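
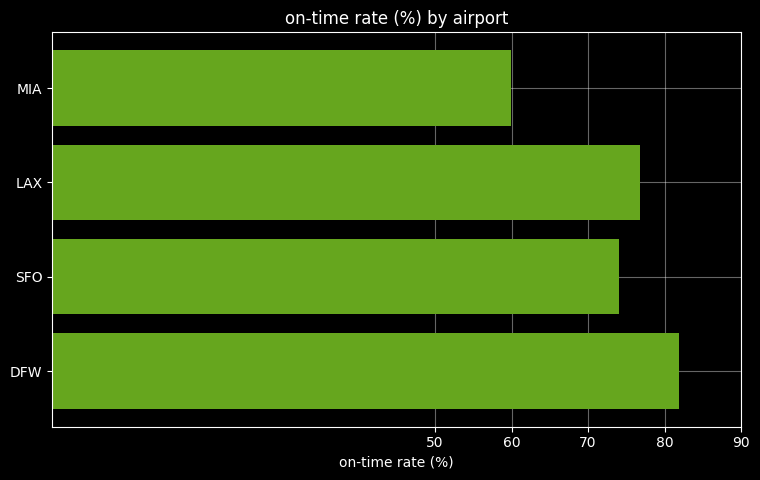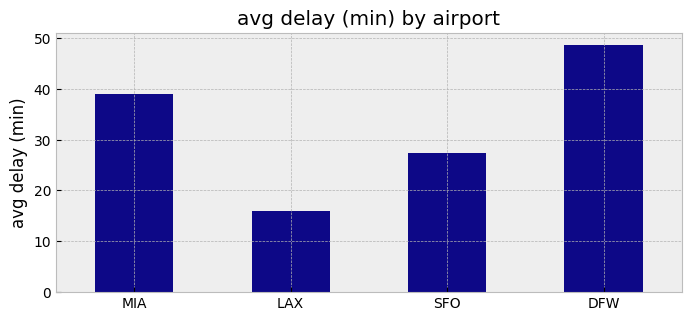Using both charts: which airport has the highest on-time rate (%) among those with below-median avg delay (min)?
LAX

Chart 2 median avg delay (min) ≈ 35; below-median airports: LAX, SFO. Among those, LAX has the highest on-time rate (%) (≈ 80).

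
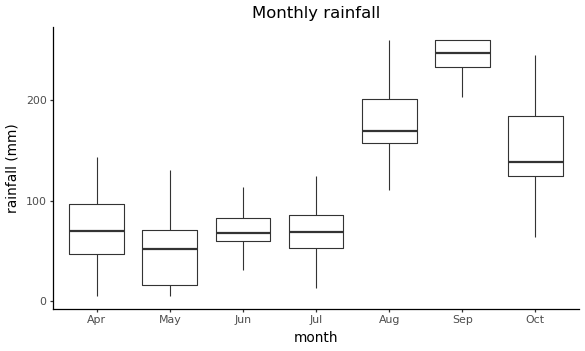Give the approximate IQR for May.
Q3 ≈ 80, Q1 ≈ 20; IQR ≈ 60.

≈ 60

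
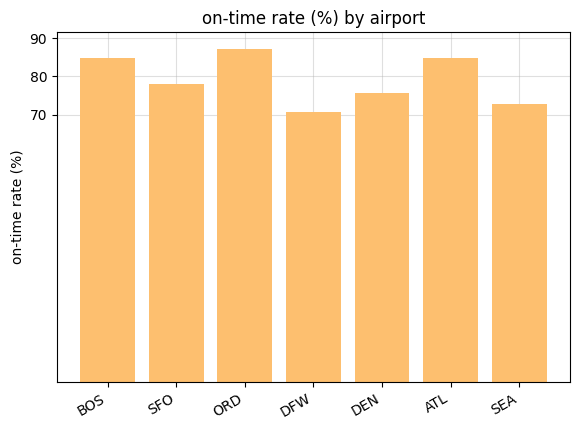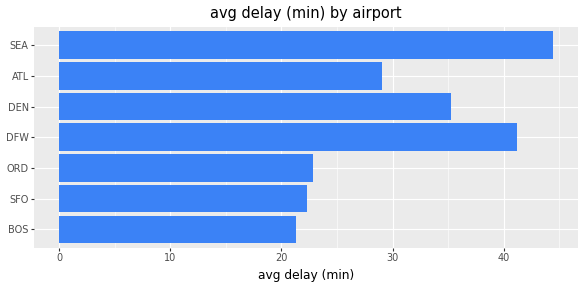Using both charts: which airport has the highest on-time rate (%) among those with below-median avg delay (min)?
Chart 2 median avg delay (min) ≈ 30; below-median airports: BOS, SFO, ORD. Among those, ORD has the highest on-time rate (%) (≈ 90).

ORD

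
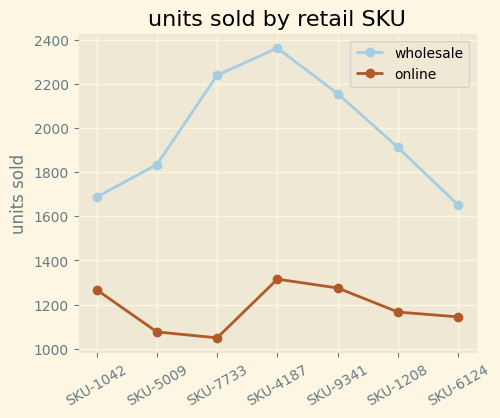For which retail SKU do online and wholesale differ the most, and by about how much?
SKU-7733, ≈ 1200

SKU-7733: online ≈ 1000, wholesale ≈ 2200 → gap ≈ 1200. Next-largest (SKU-4187) is only ≈ 1000.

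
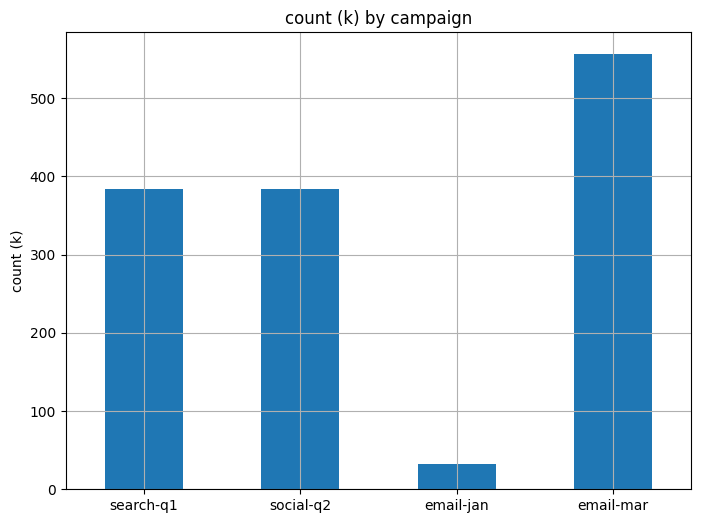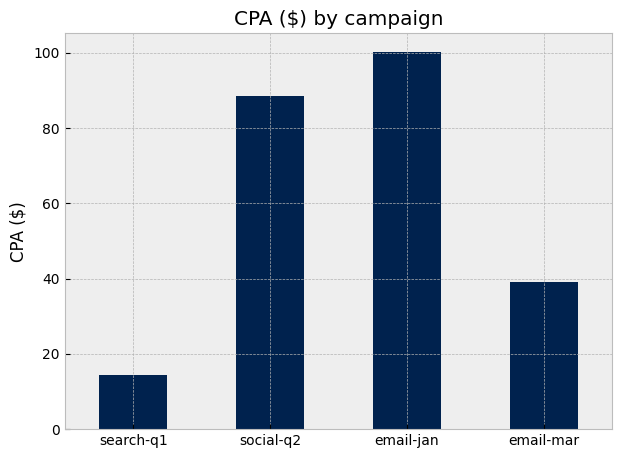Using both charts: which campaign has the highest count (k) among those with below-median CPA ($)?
Chart 2 median CPA ($) ≈ 60; below-median campaigns: search-q1, email-mar. Among those, email-mar has the highest count (k) (≈ 600).

email-mar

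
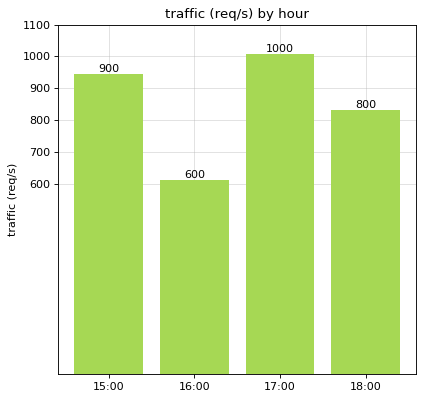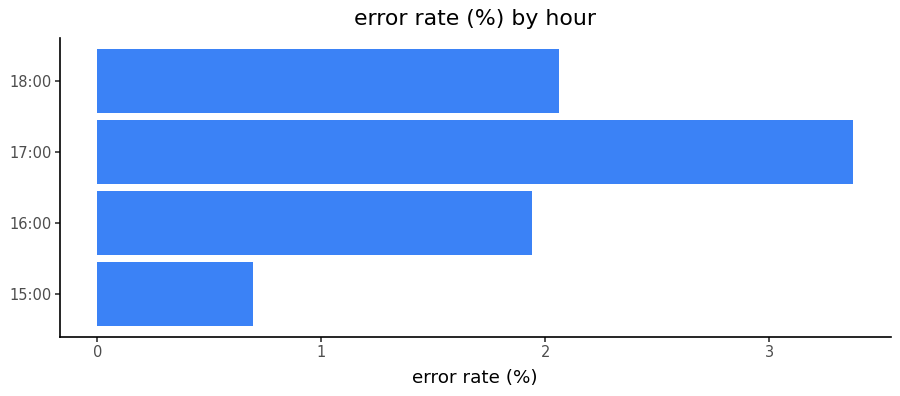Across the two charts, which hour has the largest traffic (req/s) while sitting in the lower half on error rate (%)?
Chart 2 median error rate (%) ≈ 2; below-median hours: 15:00, 16:00. Among those, 15:00 has the highest traffic (req/s) (≈ 900).

15:00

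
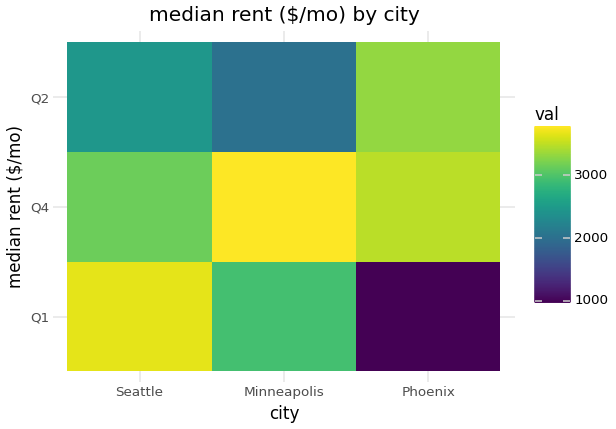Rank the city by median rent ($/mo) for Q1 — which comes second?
Minneapolis

Top 3 for Q1: Seattle ≈ 3500, Minneapolis ≈ 3000, Phoenix ≈ 1000.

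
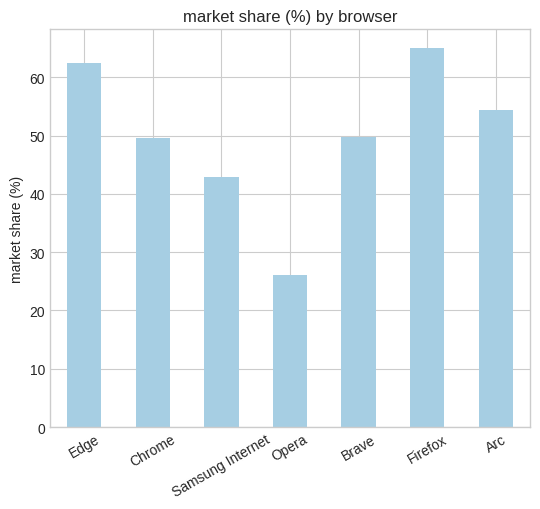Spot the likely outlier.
Opera ≈ 30; the rest sit between ≈ 40 and ≈ 60.

Opera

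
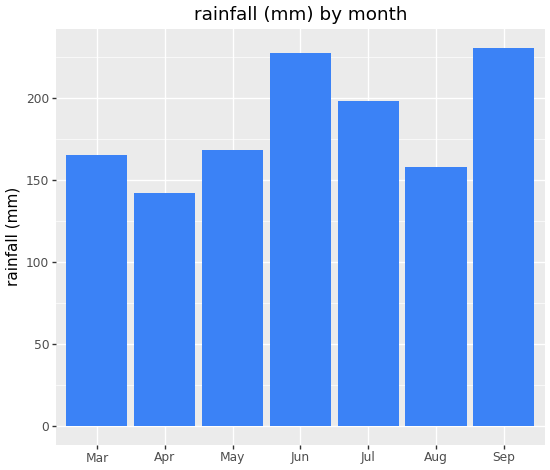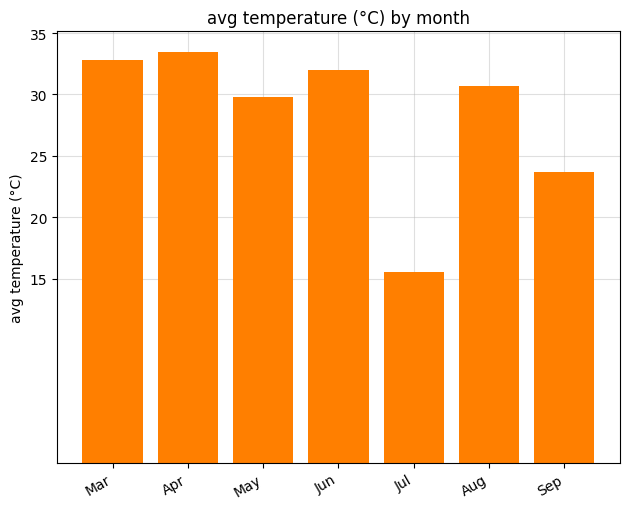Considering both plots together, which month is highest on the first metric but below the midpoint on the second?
Sep

Chart 2 median avg temperature (°C) ≈ 30; below-median months: May, Jul, Sep. Among those, Sep has the highest rainfall (mm) (≈ 225).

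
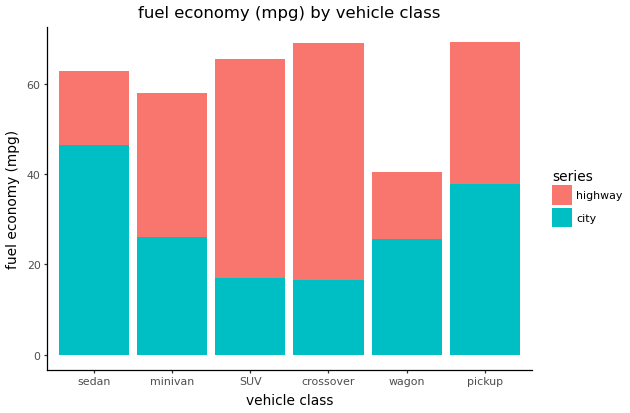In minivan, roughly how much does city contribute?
≈ 30

city top ≈ 30, bottom ≈ 0; segment ≈ 30.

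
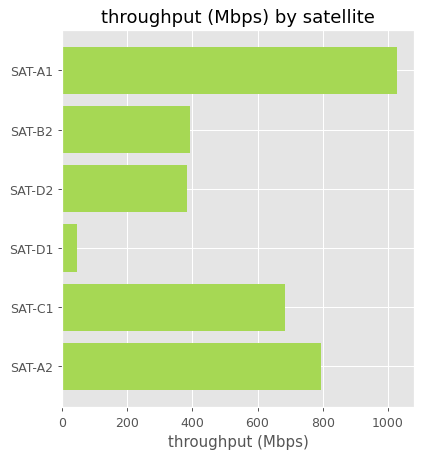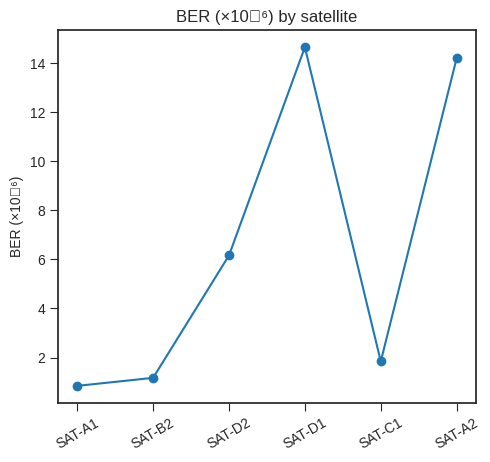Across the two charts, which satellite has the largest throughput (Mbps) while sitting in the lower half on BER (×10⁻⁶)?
Chart 2 median BER (×10⁻⁶) ≈ 4; below-median satellites: SAT-A1, SAT-B2, SAT-C1. Among those, SAT-A1 has the highest throughput (Mbps) (≈ 1000).

SAT-A1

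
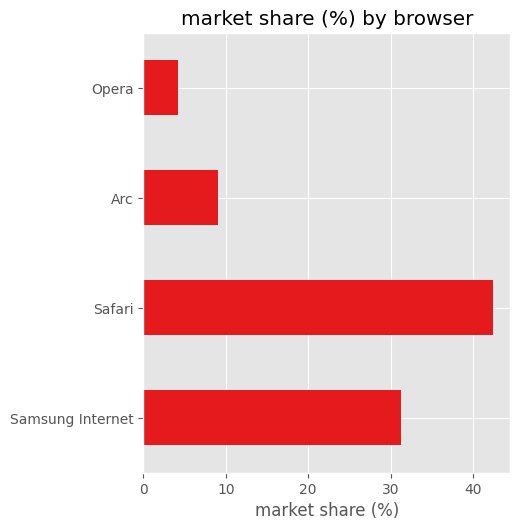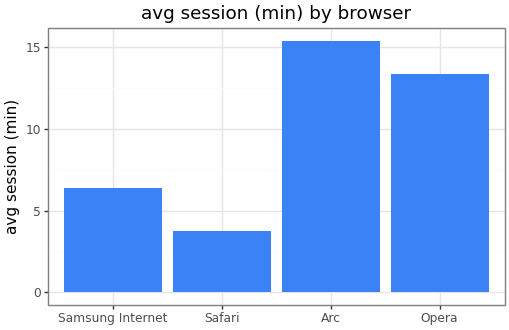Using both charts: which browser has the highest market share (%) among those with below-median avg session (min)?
Chart 2 median avg session (min) ≈ 10; below-median browsers: Samsung Internet, Safari. Among those, Safari has the highest market share (%) (≈ 40).

Safari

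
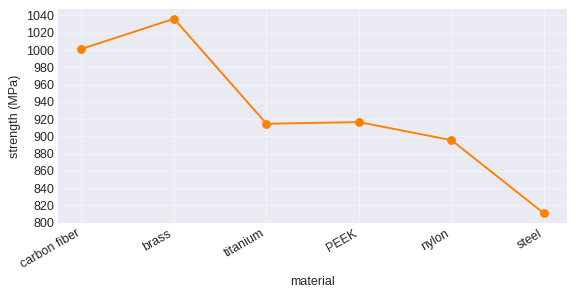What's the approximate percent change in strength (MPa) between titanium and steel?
titanium ≈ 920, steel ≈ 820; (820 − 920) / 920 ≈ -10.9%.

≈ -10.9%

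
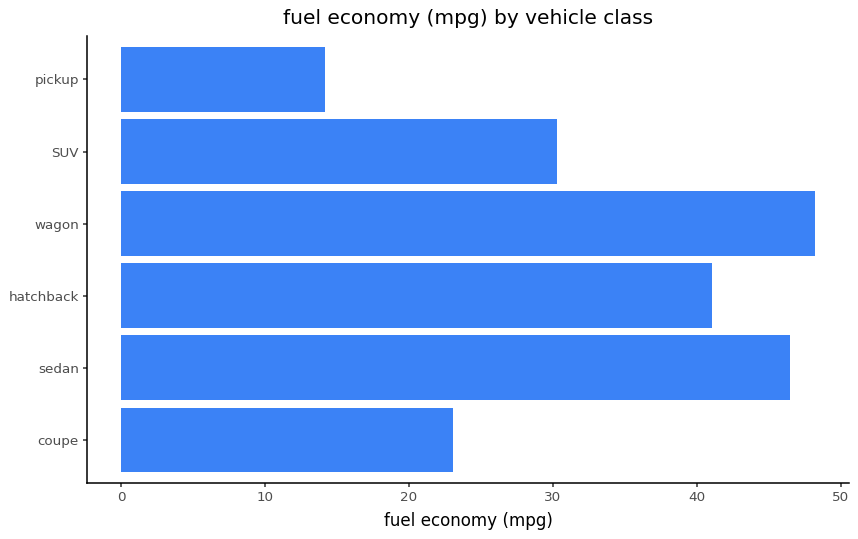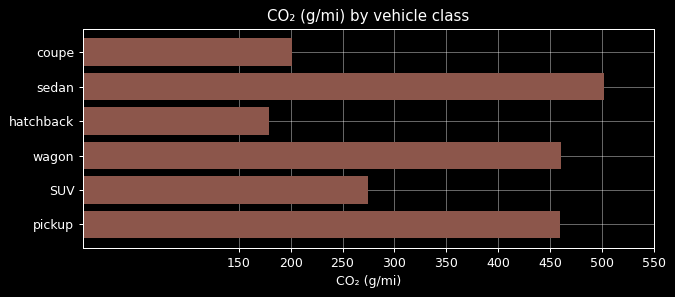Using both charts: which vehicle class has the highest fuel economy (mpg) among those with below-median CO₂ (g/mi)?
hatchback

Chart 2 median CO₂ (g/mi) ≈ 350; below-median vehicle classes: coupe, hatchback, SUV. Among those, hatchback has the highest fuel economy (mpg) (≈ 40).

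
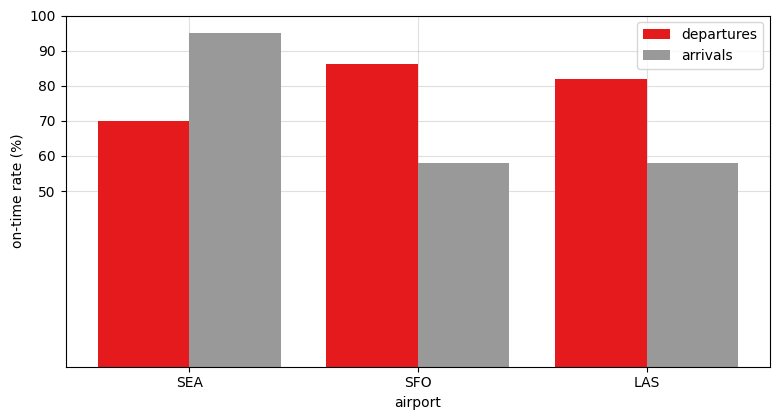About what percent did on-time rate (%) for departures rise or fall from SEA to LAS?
SEA ≈ 70, LAS ≈ 80; (80 − 70) / 70 ≈ +14.3%.

≈ +14.3%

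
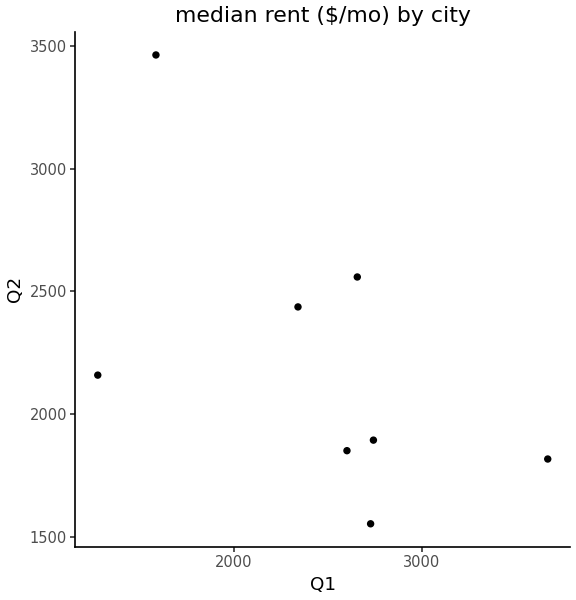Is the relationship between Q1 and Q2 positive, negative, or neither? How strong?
Points are negatively correlated; moderate (|r| ≈ 0.6).

negative, moderate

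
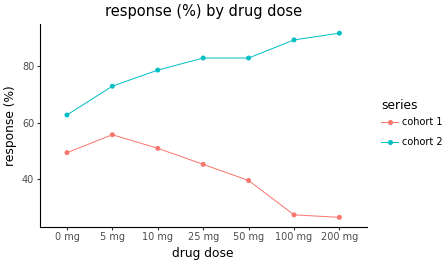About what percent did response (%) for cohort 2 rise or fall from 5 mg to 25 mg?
5 mg ≈ 70, 25 mg ≈ 80; (80 − 70) / 70 ≈ +14.3%.

≈ +14.3%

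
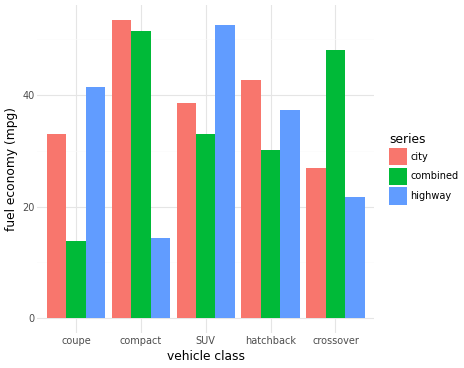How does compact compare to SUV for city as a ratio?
compact ≈ 55, SUV ≈ 40; 55/40 ≈ 1.38.

≈ 1.38×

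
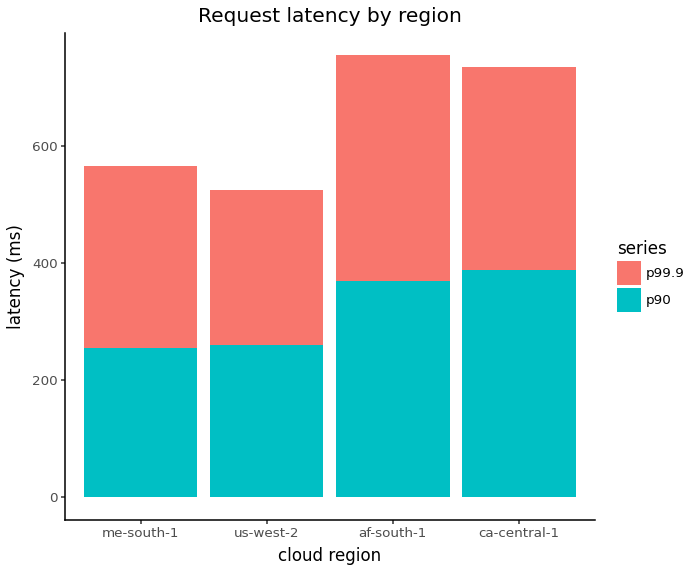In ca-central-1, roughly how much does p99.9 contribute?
p99.9 top ≈ 700, bottom ≈ 400; segment ≈ 300.

≈ 300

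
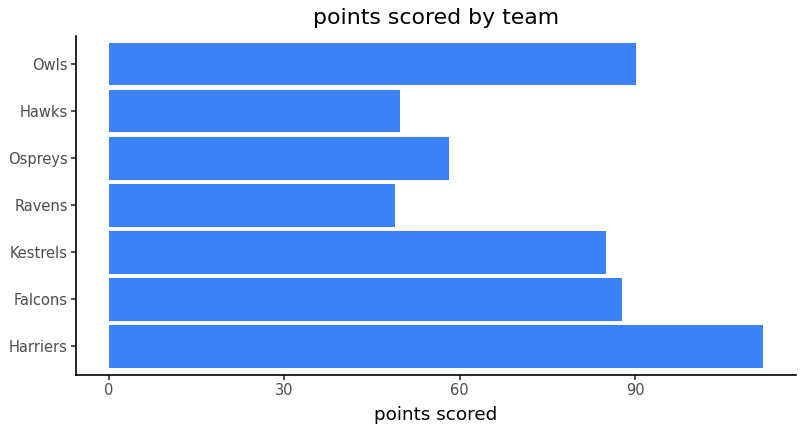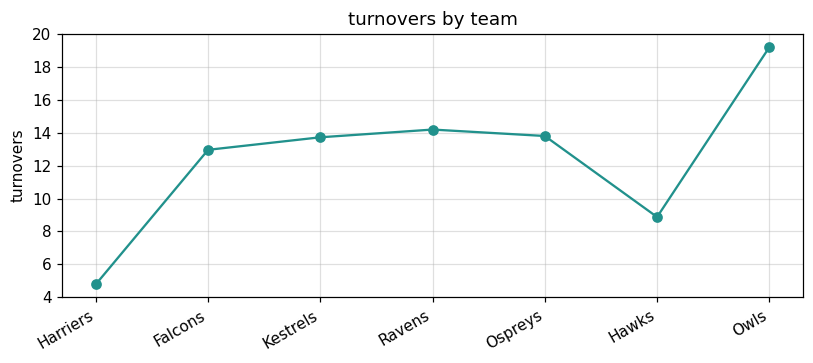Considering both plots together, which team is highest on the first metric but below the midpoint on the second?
Chart 2 median turnovers ≈ 14; below-median teams: Harriers, Falcons, Hawks. Among those, Harriers has the highest points scored (≈ 120).

Harriers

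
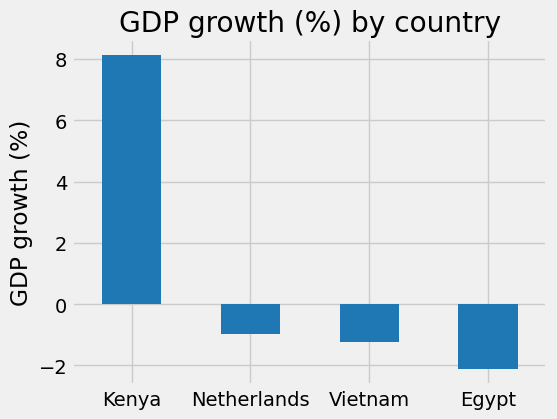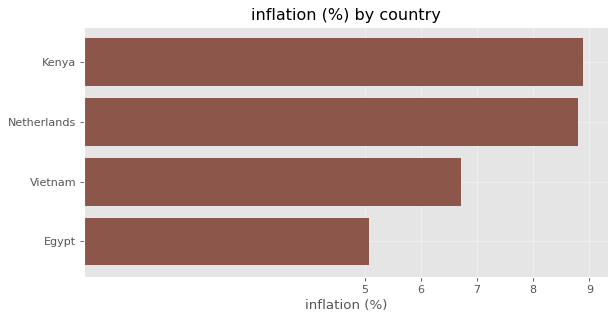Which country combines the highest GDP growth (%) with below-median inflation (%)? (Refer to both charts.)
Chart 2 median inflation (%) ≈ 8; below-median countries: Vietnam, Egypt. Among those, Vietnam has the highest GDP growth (%) (≈ -1).

Vietnam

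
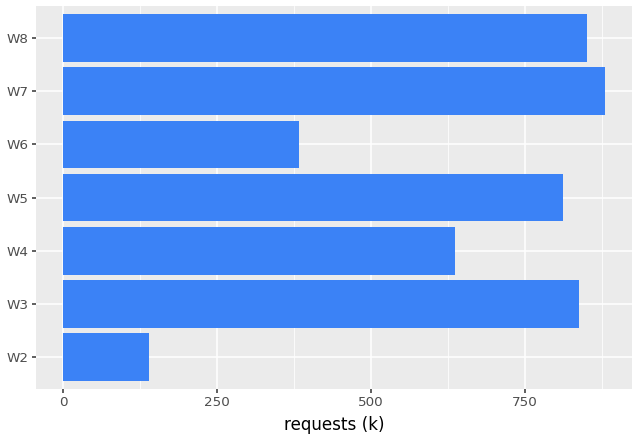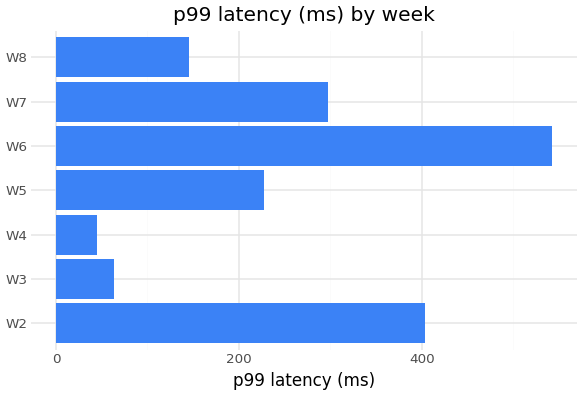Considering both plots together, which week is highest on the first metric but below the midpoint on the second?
W8

Chart 2 median p99 latency (ms) ≈ 250; below-median weeks: W3, W4, W8. Among those, W8 has the highest requests (k) (≈ 900).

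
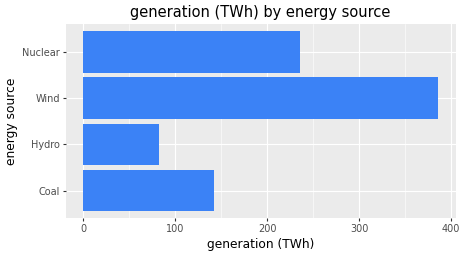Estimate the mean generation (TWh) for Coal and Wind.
≈ 275

(150 + 400) / 2 ≈ 275.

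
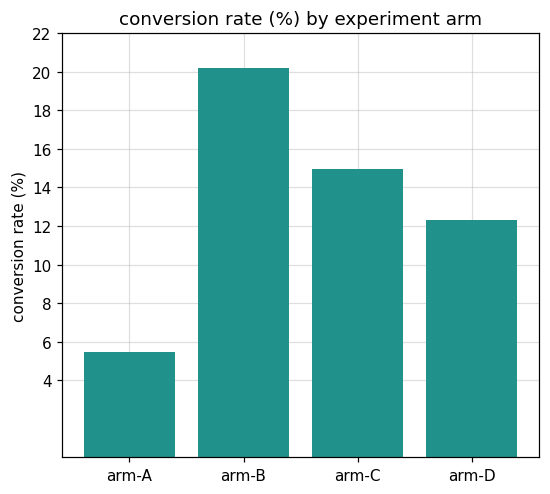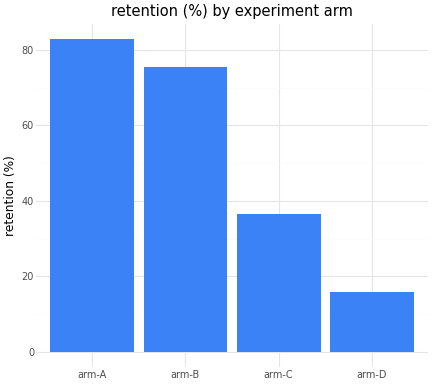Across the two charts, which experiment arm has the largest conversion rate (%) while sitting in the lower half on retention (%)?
Chart 2 median retention (%) ≈ 60; below-median experiment arms: arm-C, arm-D. Among those, arm-C has the highest conversion rate (%) (≈ 14).

arm-C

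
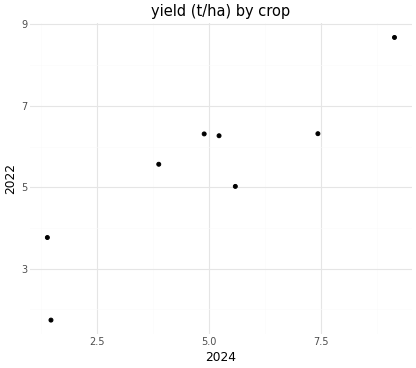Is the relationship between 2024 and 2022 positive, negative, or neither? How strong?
Points are positively correlated; strong (|r| ≈ 0.9).

positive, strong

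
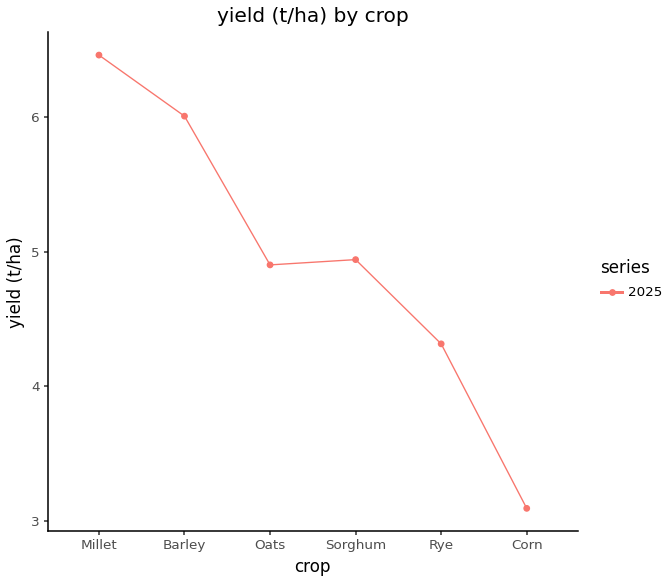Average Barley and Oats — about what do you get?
(6.0 + 5.0) / 2 ≈ 5.5.

≈ 5.5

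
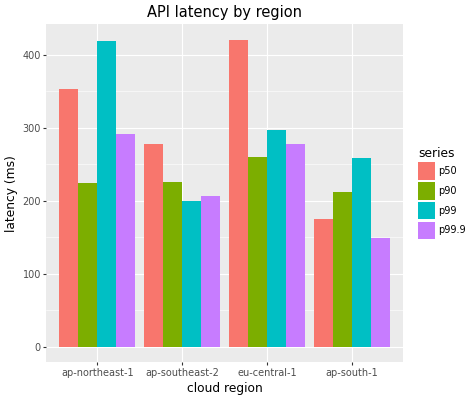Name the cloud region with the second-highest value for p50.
Top 3 for p50: eu-central-1 ≈ 400, ap-northeast-1 ≈ 350, ap-southeast-2 ≈ 300.

ap-northeast-1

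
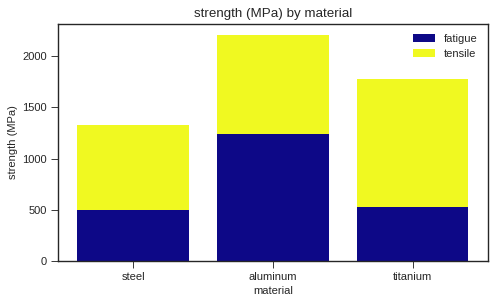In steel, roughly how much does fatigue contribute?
fatigue top ≈ 600, bottom ≈ 0; segment ≈ 600.

≈ 600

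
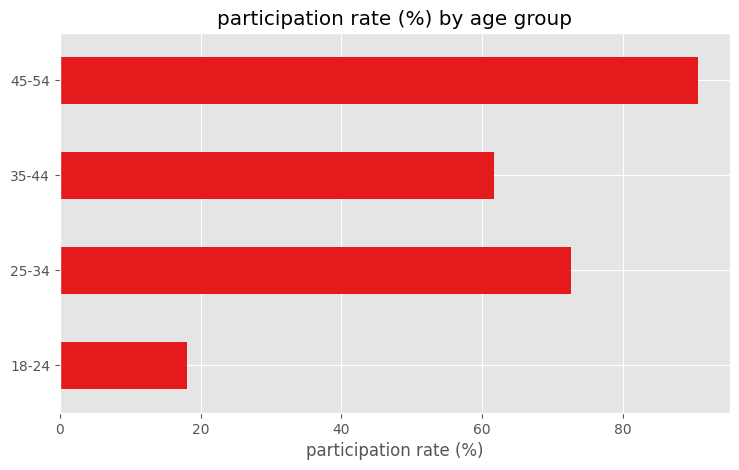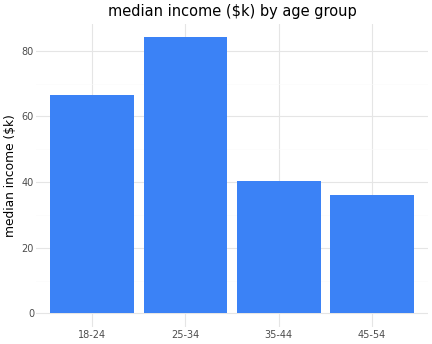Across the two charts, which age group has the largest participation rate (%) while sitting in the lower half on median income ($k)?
45-54

Chart 2 median median income ($k) ≈ 50; below-median age groups: 35-44, 45-54. Among those, 45-54 has the highest participation rate (%) (≈ 90).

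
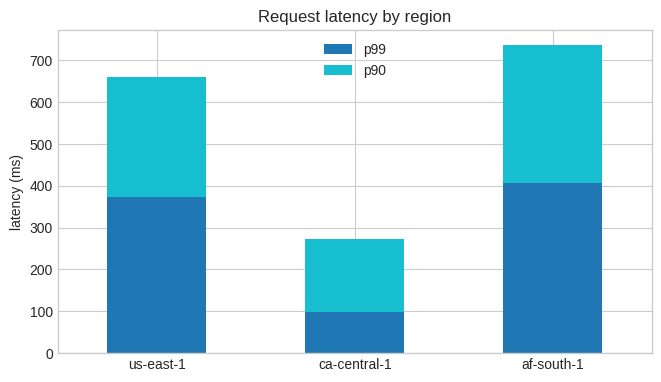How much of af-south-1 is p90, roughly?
p90 top ≈ 700, bottom ≈ 400; segment ≈ 300.

≈ 300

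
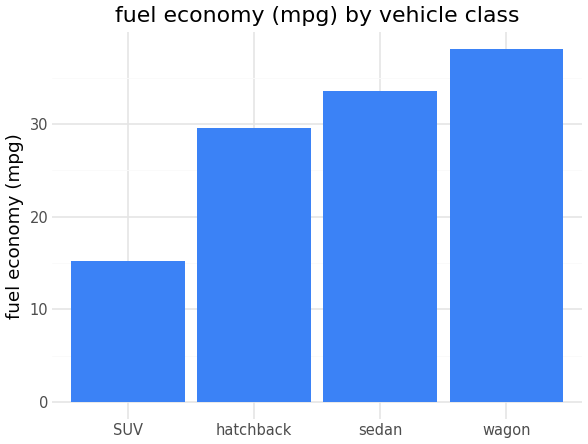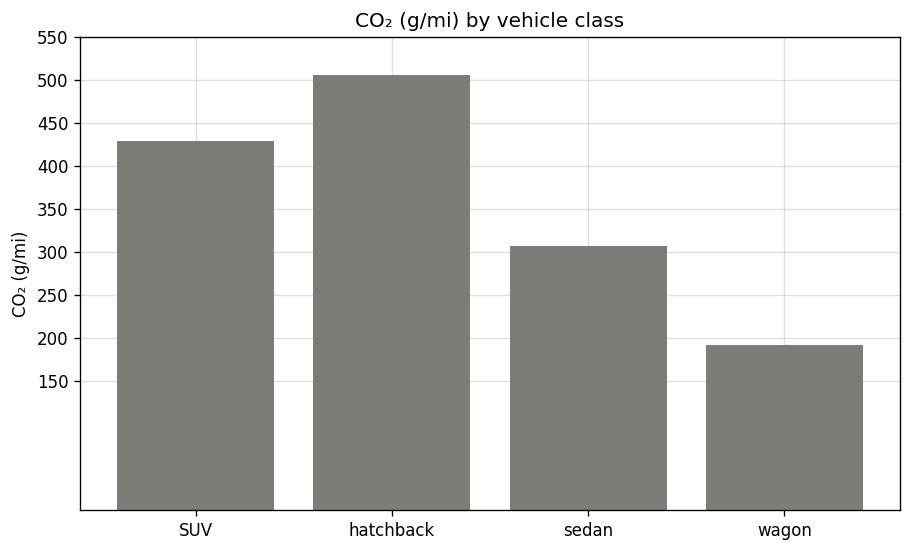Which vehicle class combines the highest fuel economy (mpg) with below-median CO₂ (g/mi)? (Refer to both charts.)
Chart 2 median CO₂ (g/mi) ≈ 350; below-median vehicle classes: sedan, wagon. Among those, wagon has the highest fuel economy (mpg) (≈ 40).

wagon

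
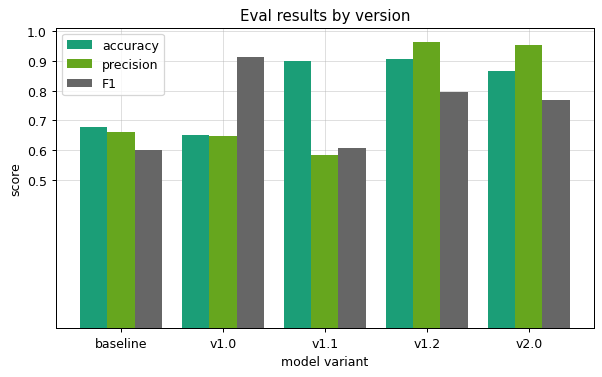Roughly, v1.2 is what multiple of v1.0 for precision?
v1.2 ≈ 1.0, v1.0 ≈ 0.6; 1.0/0.6 ≈ 1.67.

≈ 1.67×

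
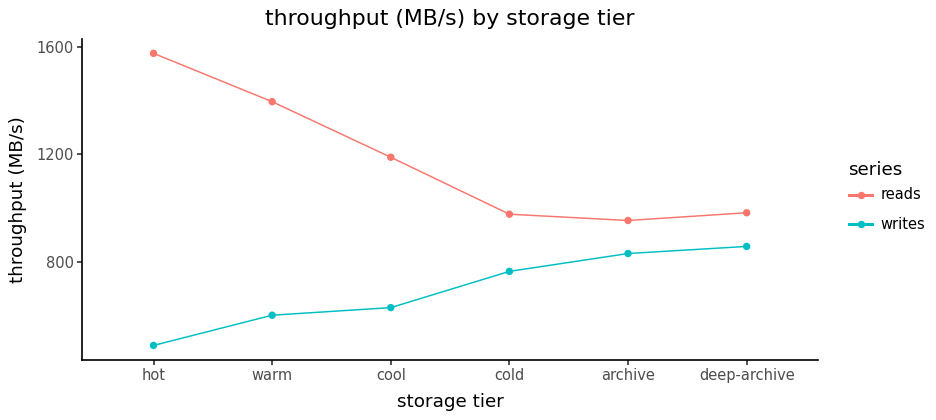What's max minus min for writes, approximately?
Max deep-archive ≈ 900, min hot ≈ 500; range ≈ 400.

≈ 400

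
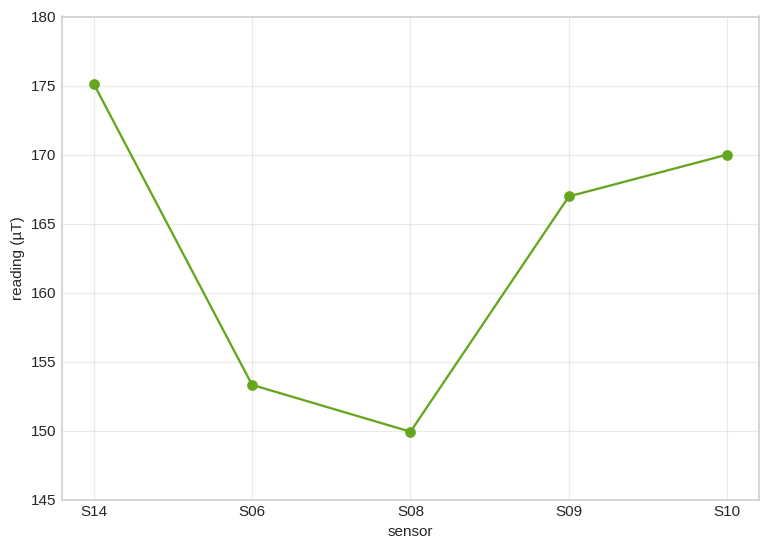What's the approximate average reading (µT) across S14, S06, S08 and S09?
≈ 161

(175 + 155 + 150 + 165) / 4 ≈ 161.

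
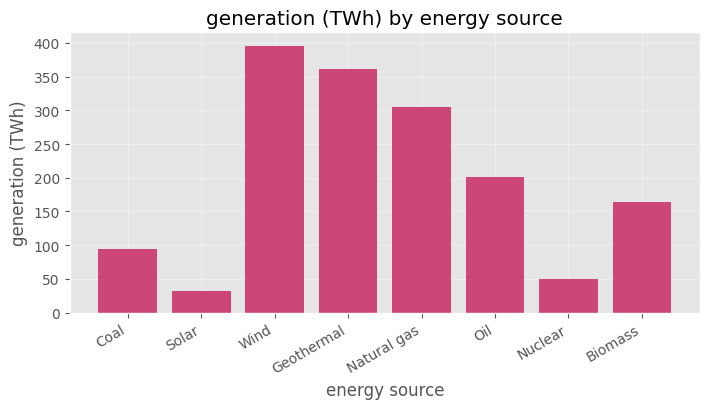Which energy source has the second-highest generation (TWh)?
Geothermal

Top 3: Wind ≈ 400, Geothermal ≈ 350, Natural gas ≈ 300.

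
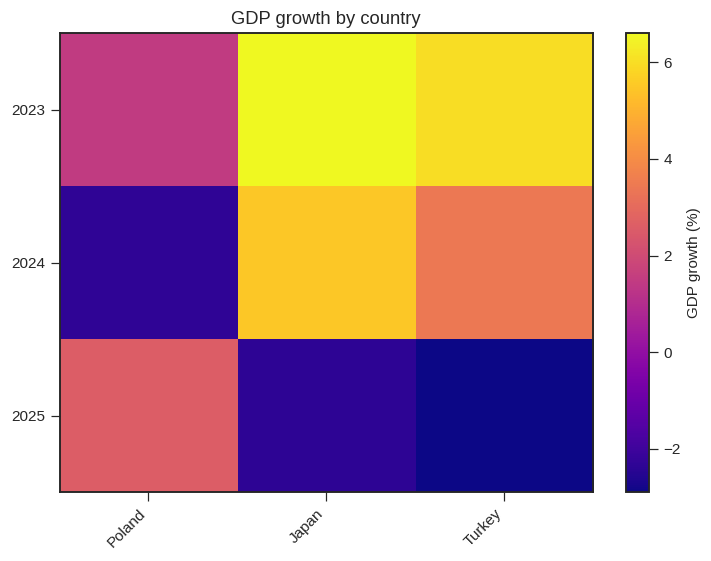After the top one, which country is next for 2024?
Turkey

Top 3 for 2024: Japan ≈ 6, Turkey ≈ 3, Poland ≈ -2.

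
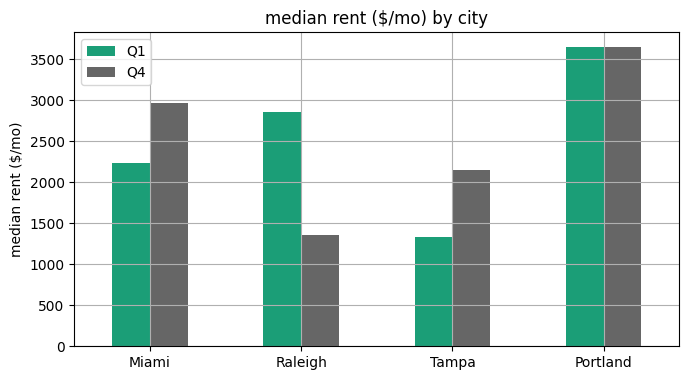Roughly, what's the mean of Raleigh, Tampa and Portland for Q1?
(3000 + 1500 + 3500) / 3 ≈ 2667.

≈ 2667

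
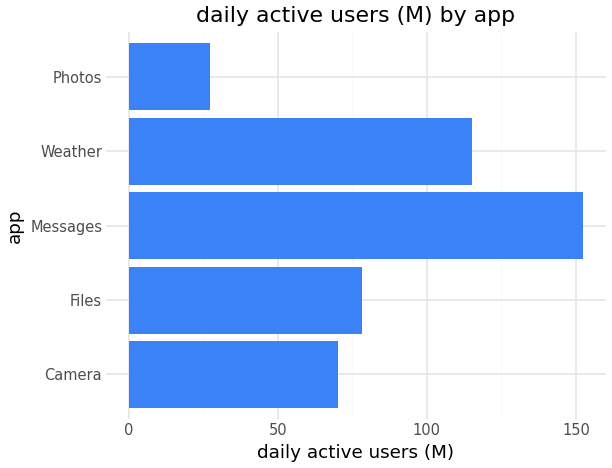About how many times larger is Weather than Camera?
≈ 1.5×

Weather ≈ 120, Camera ≈ 80; 120/80 ≈ 1.5.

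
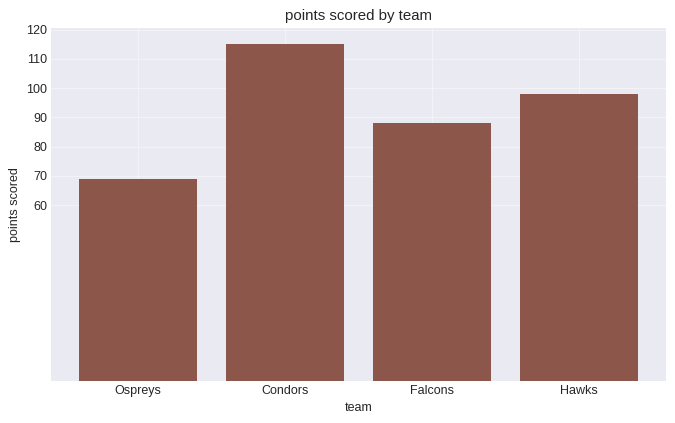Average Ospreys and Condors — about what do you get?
(70 + 120) / 2 ≈ 95.

≈ 95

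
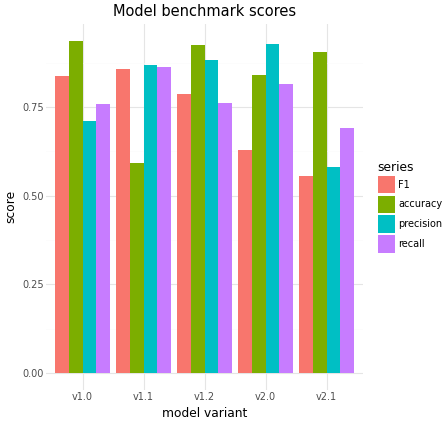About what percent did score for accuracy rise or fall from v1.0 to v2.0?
≈ -11.1%

v1.0 ≈ 0.9, v2.0 ≈ 0.8; (0.8 − 0.9) / 0.9 ≈ -11.1%.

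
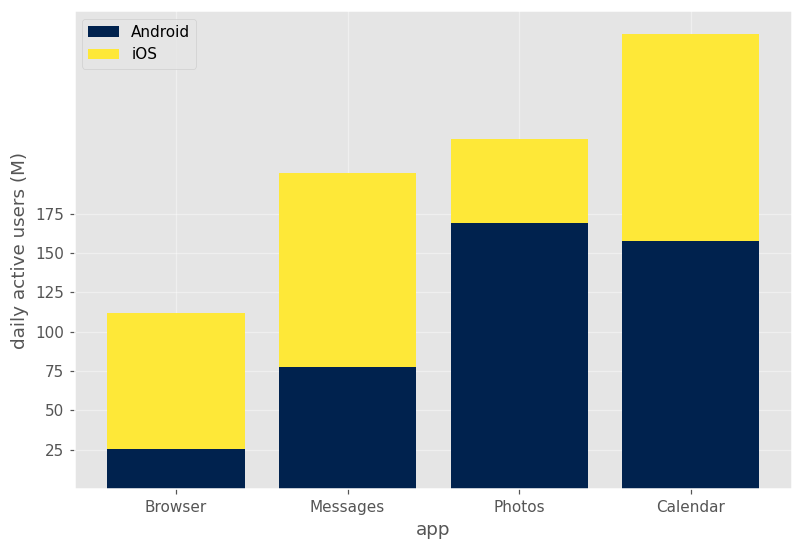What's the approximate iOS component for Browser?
iOS top ≈ 100, bottom ≈ 25; segment ≈ 75.

≈ 75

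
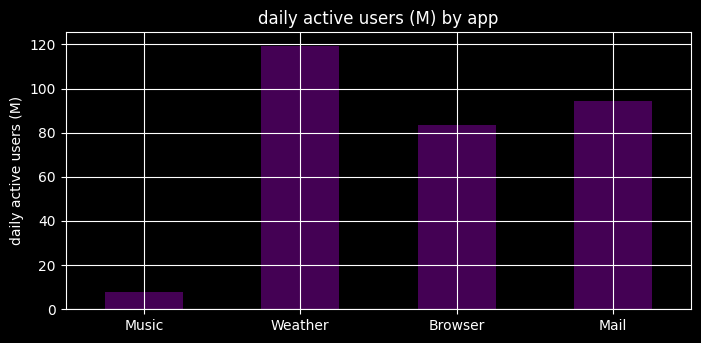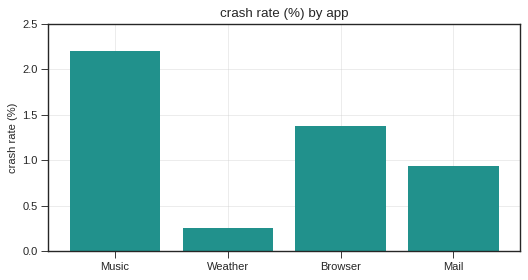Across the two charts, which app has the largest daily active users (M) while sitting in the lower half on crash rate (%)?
Weather

Chart 2 median crash rate (%) ≈ 1; below-median apps: Weather, Mail. Among those, Weather has the highest daily active users (M) (≈ 120).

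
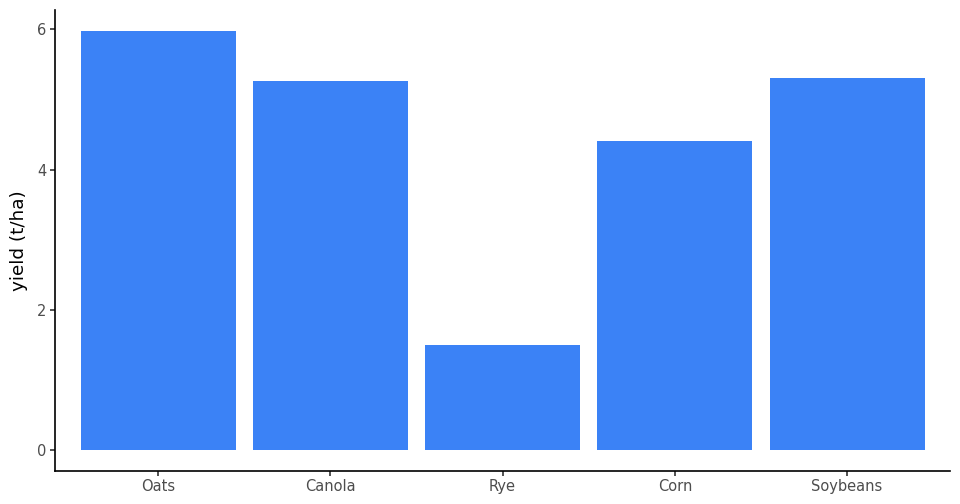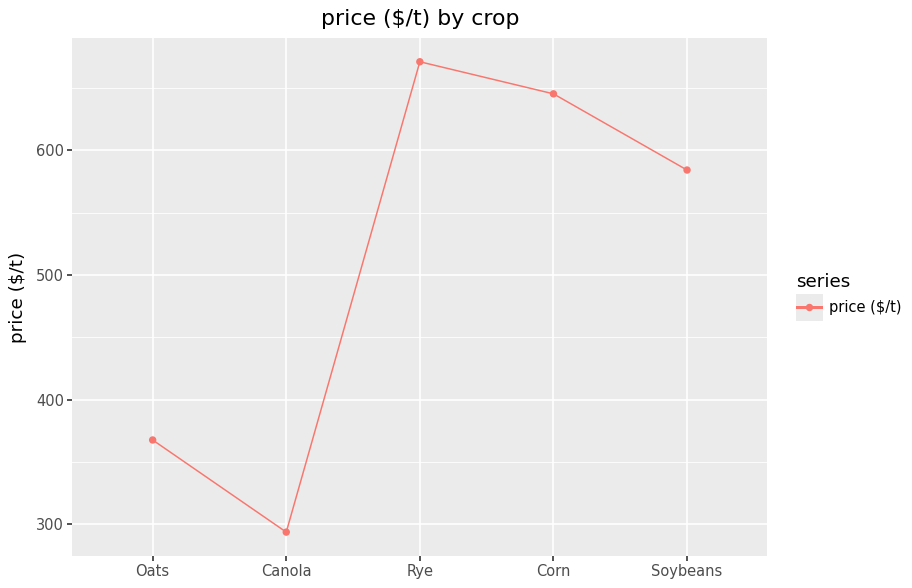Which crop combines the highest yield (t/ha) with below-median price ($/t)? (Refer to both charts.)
Oats

Chart 2 median price ($/t) ≈ 600; below-median crops: Oats, Canola. Among those, Oats has the highest yield (t/ha) (≈ 6).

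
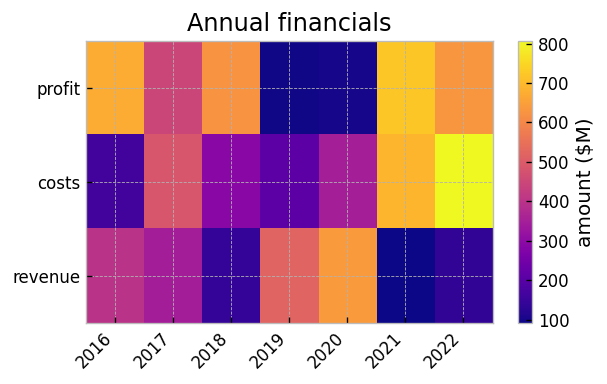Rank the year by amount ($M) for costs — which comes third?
2017

Top 4 for costs: 2022 ≈ 800, 2021 ≈ 700, 2017 ≈ 500, 2020 ≈ 300.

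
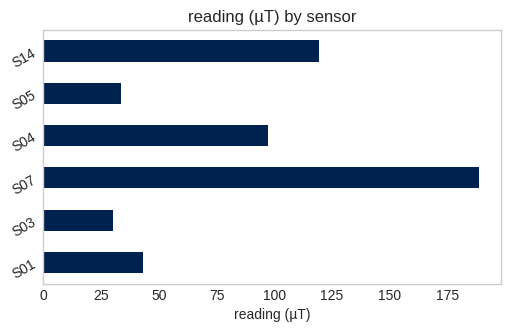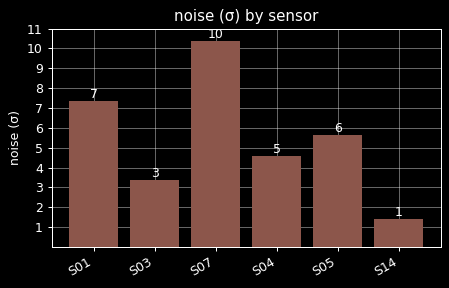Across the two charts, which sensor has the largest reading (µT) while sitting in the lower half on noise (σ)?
Chart 2 median noise (σ) ≈ 5; below-median sensors: S03, S04, S14. Among those, S14 has the highest reading (µT) (≈ 120).

S14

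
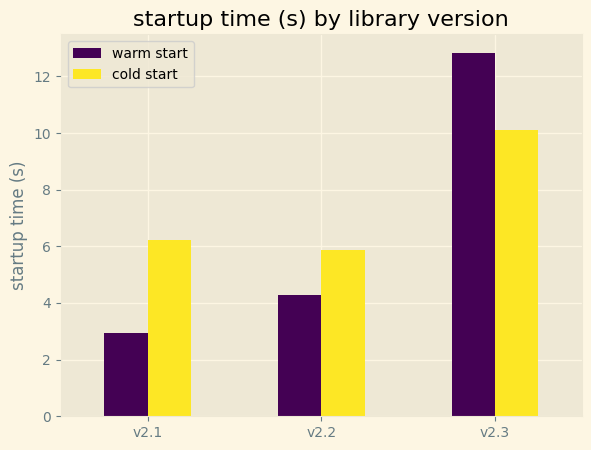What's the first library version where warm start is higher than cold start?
v2.2: warm start ≈ 4 vs cold start ≈ 6 (not yet); v2.3: warm start ≈ 12 vs cold start ≈ 10 (first crossover).

v2.3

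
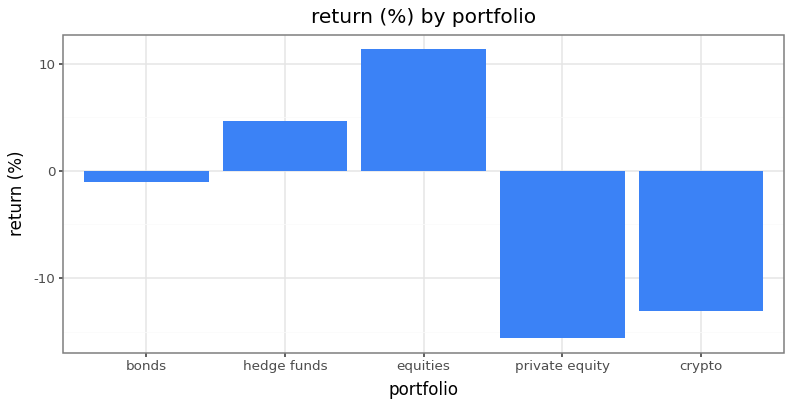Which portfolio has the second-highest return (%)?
Top 3: equities ≈ 10, hedge funds ≈ 5, bonds ≈ 0.

hedge funds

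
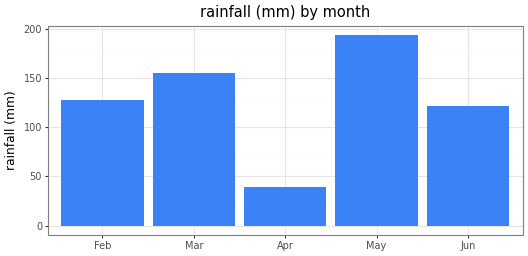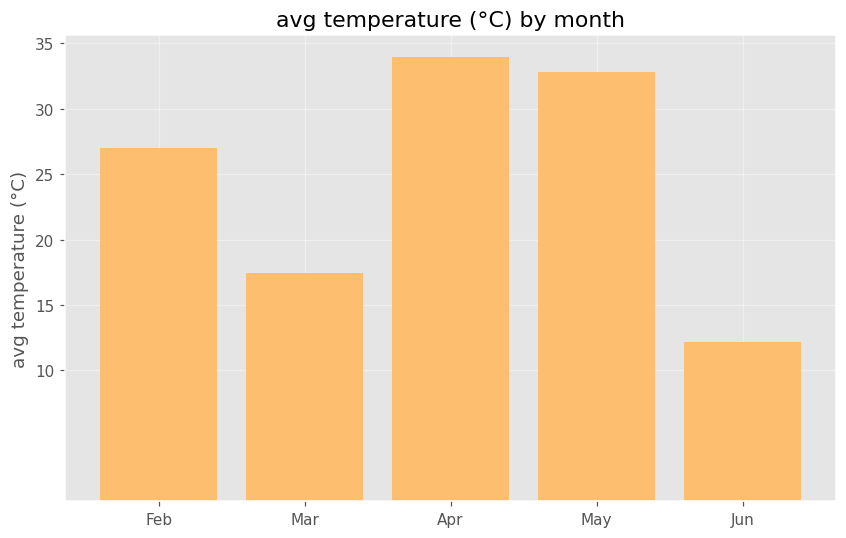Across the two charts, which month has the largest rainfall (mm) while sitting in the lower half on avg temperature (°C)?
Chart 2 median avg temperature (°C) ≈ 25; below-median months: Mar, Jun. Among those, Mar has the highest rainfall (mm) (≈ 160).

Mar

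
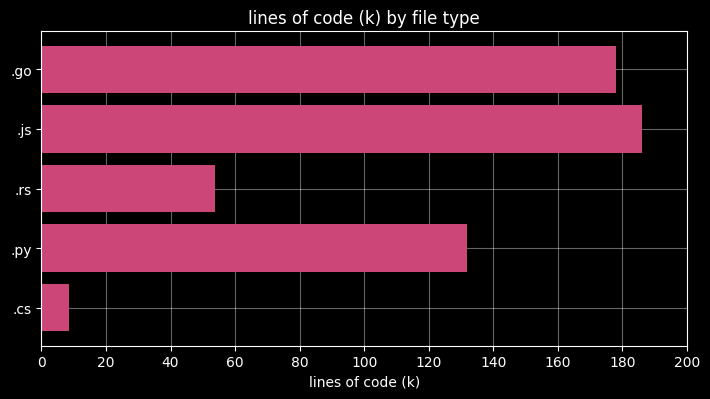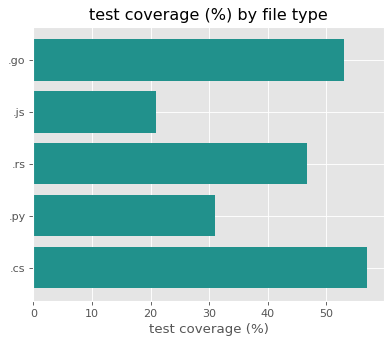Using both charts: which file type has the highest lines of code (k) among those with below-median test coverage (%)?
Chart 2 median test coverage (%) ≈ 50; below-median file types: .js, .py. Among those, .js has the highest lines of code (k) (≈ 180).

.js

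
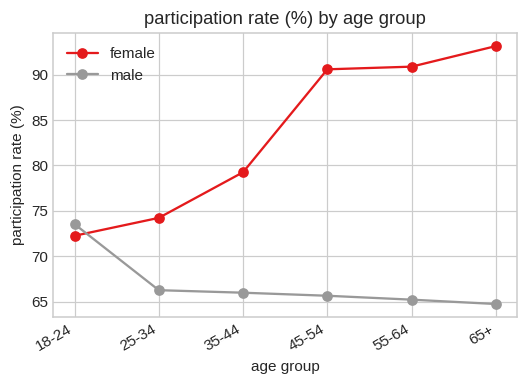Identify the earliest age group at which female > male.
25-34

18-24: female ≈ 70 vs male ≈ 75 (not yet); 25-34: female ≈ 75 vs male ≈ 65 (first crossover).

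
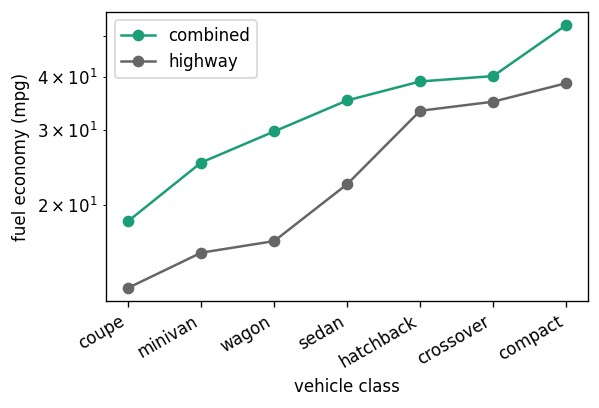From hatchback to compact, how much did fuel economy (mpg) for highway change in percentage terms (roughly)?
≈ +14.3%

hatchback ≈ 35, compact ≈ 40; (40 − 35) / 35 ≈ +14.3%.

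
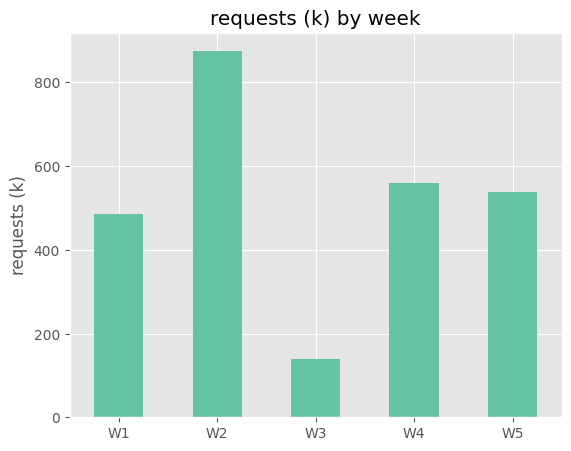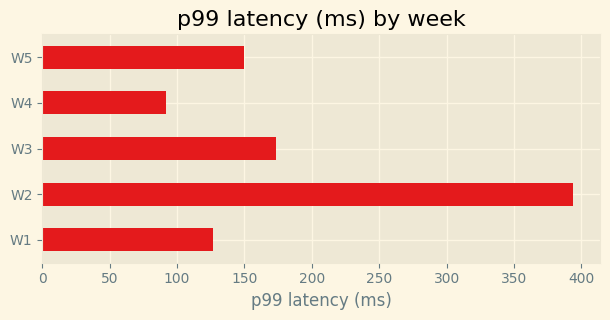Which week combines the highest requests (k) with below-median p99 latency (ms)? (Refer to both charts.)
Chart 2 median p99 latency (ms) ≈ 150; below-median weeks: W1, W4. Among those, W4 has the highest requests (k) (≈ 600).

W4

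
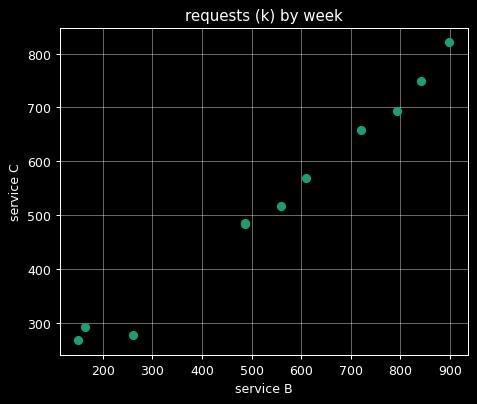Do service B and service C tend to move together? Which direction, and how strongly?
positive, strong

Points are positively correlated; strong (|r| ≈ 1.0).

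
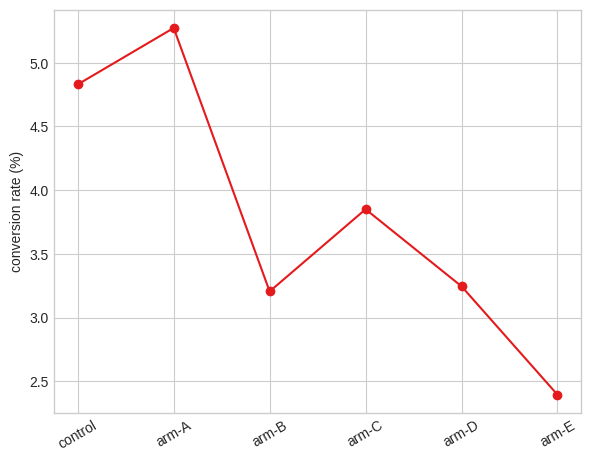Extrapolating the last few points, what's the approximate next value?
≈ 1.75

Last three: 4.0, 3.0, 2.5 → slope ≈ -0.75/step → next ≈ 1.75.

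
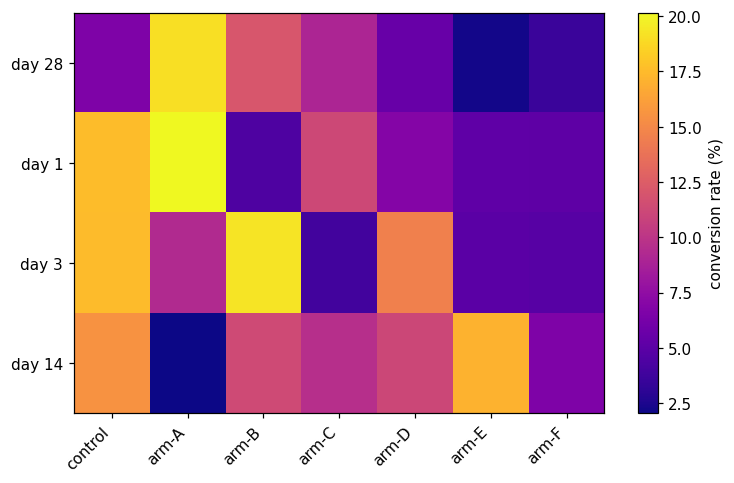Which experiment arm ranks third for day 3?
arm-D

Top 4 for day 3: arm-B ≈ 20, control ≈ 18, arm-D ≈ 14, arm-A ≈ 10.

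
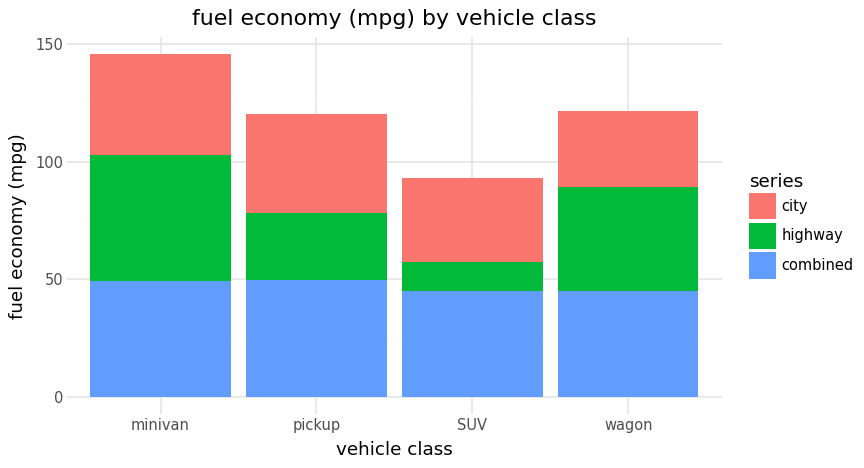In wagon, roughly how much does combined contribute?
combined top ≈ 40, bottom ≈ 0; segment ≈ 40.

≈ 40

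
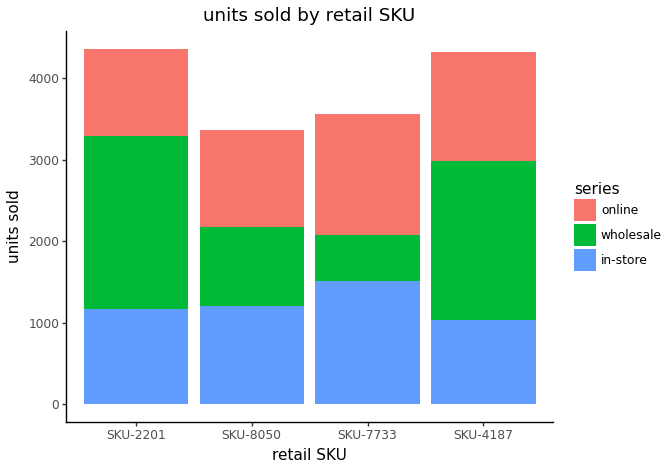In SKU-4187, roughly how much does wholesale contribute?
wholesale top ≈ 3000, bottom ≈ 1000; segment ≈ 2000.

≈ 2000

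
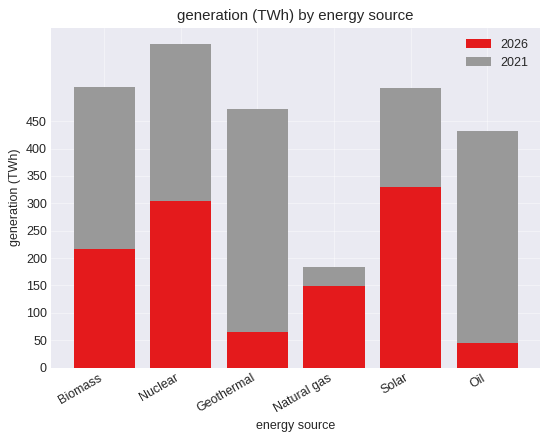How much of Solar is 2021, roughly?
2021 top ≈ 500, bottom ≈ 350; segment ≈ 150.

≈ 150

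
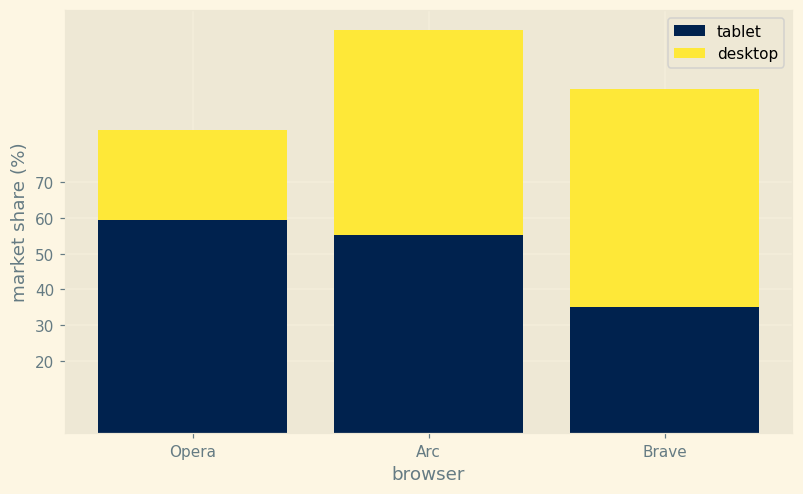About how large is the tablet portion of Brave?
tablet top ≈ 40, bottom ≈ 0; segment ≈ 40.

≈ 40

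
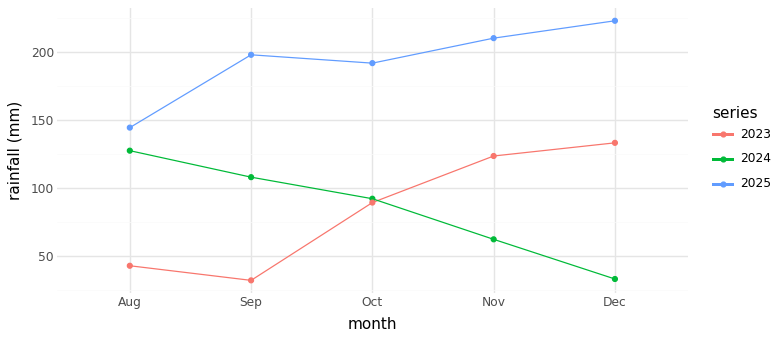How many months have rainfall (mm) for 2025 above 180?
4

Above 180: Sep, Oct, Nov, Dec.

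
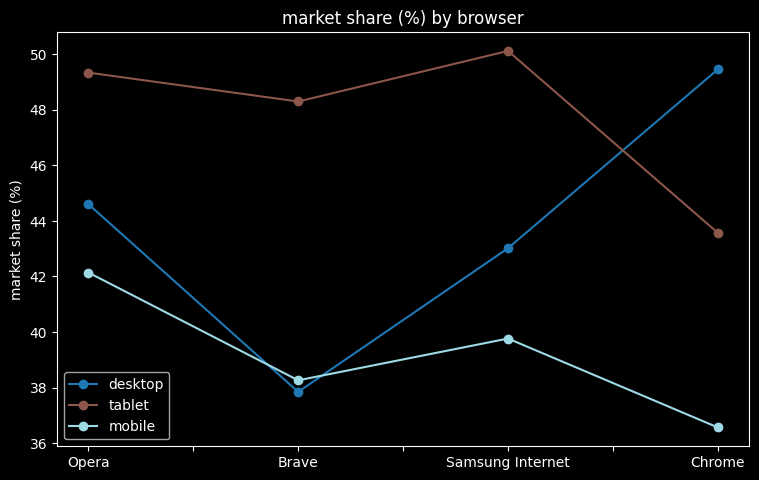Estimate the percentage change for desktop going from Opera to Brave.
≈ -13.6%

Opera ≈ 44, Brave ≈ 38; (38 − 44) / 44 ≈ -13.6%.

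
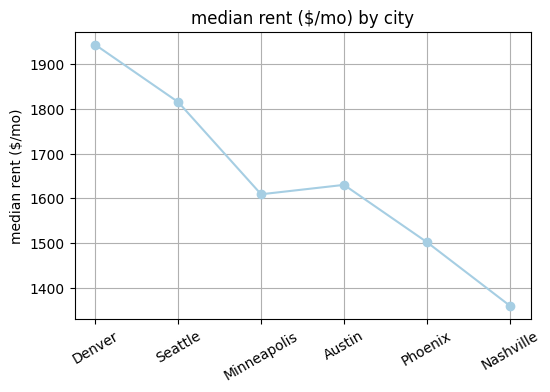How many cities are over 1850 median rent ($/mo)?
1

Above 1850: Denver.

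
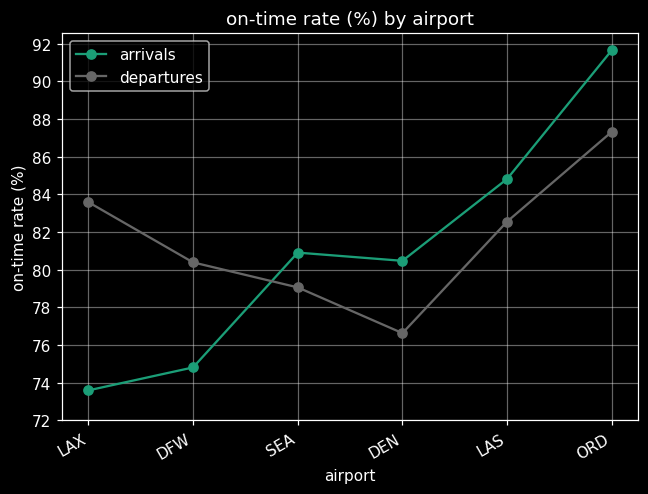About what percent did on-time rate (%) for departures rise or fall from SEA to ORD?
≈ +10%

SEA ≈ 80, ORD ≈ 88; (88 − 80) / 80 ≈ +10%.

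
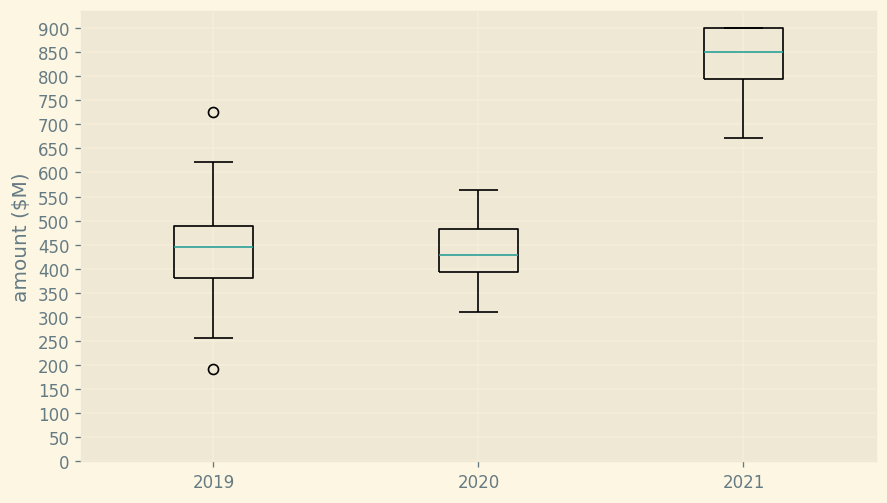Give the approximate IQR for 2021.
Q3 ≈ 900, Q1 ≈ 800; IQR ≈ 100.

≈ 100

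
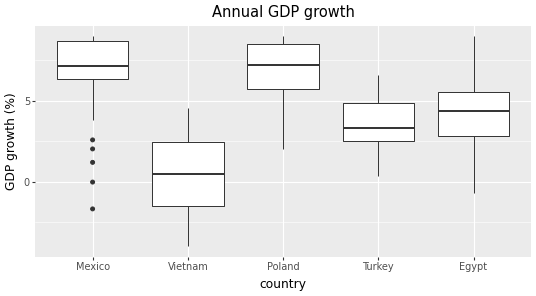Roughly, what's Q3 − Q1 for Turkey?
≈ 2

Q3 ≈ 5, Q1 ≈ 3; IQR ≈ 2.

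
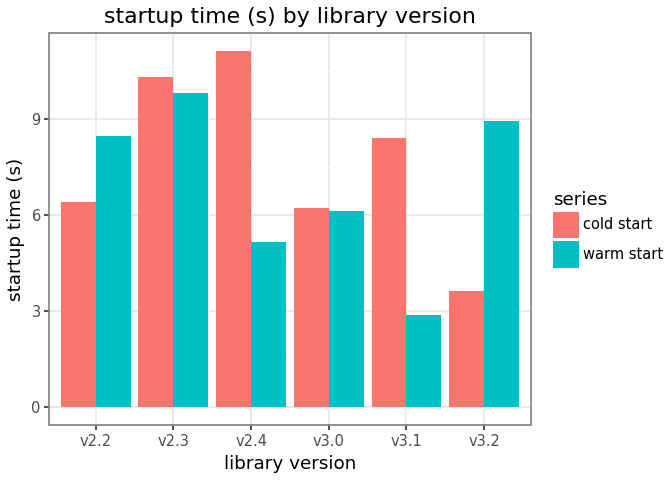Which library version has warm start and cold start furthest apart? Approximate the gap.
v2.4: warm start ≈ 5, cold start ≈ 11 → gap ≈ 6. Next-largest (v3.1) is only ≈ 5.

v2.4, ≈ 6 s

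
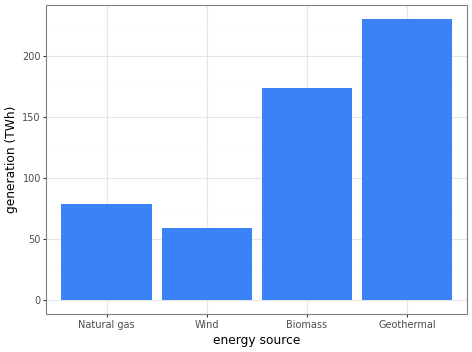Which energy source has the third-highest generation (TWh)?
Natural gas

Top 4: Geothermal ≈ 240, Biomass ≈ 180, Natural gas ≈ 80, Wind ≈ 60.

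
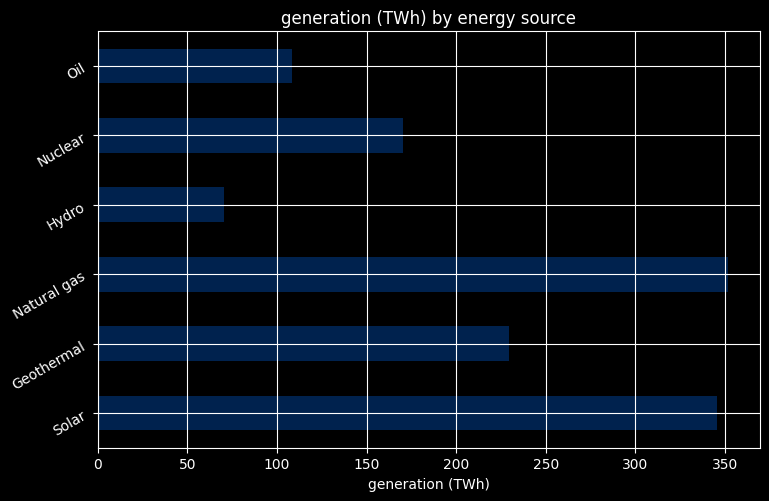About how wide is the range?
≈ 300

Max Natural gas ≈ 350, min Hydro ≈ 50; range ≈ 300.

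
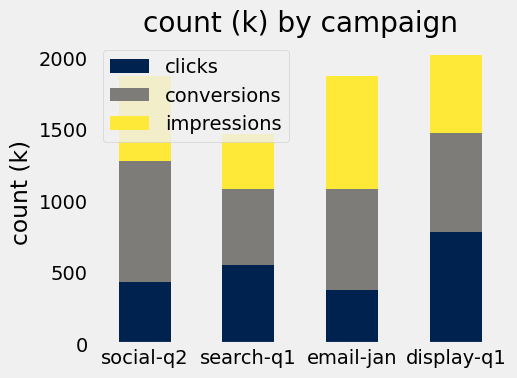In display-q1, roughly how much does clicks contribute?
clicks top ≈ 800, bottom ≈ 0; segment ≈ 800.

≈ 800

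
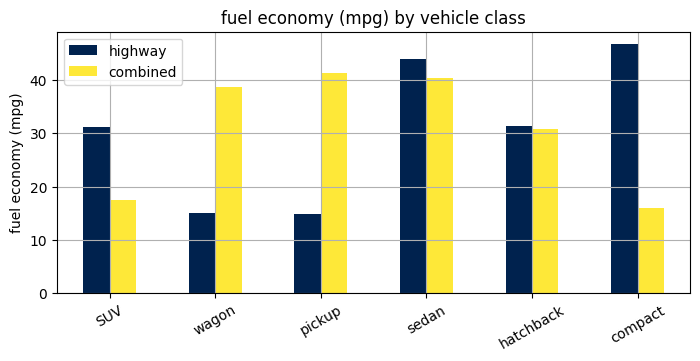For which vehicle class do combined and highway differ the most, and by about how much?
compact: combined ≈ 15, highway ≈ 45 → gap ≈ 30. Next-largest (pickup) is only ≈ 25.

compact, ≈ 30 mpg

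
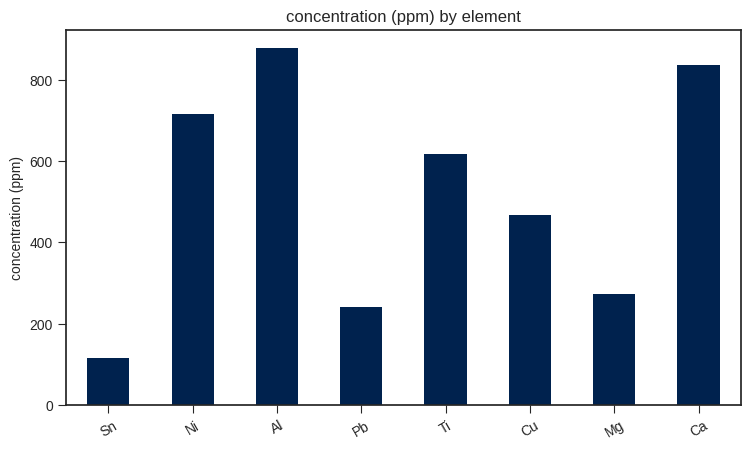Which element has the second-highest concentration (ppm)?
Top 3: Al ≈ 900, Ca ≈ 800, Ni ≈ 700.

Ca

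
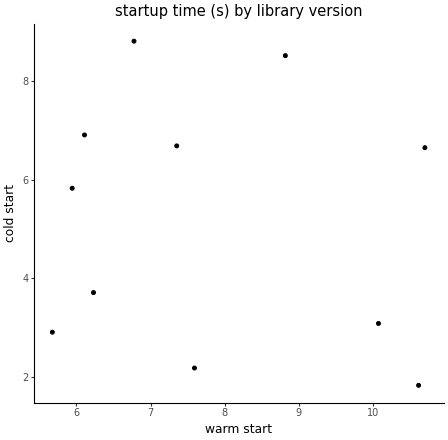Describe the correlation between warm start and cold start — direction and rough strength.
no clear correlation

Points are roughly uncorrelated; weak (|r| ≈ 0.1).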